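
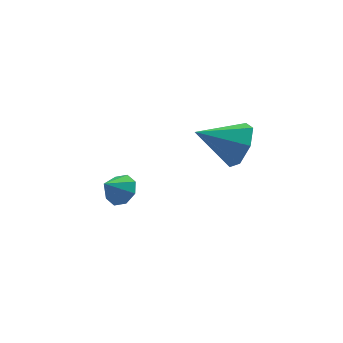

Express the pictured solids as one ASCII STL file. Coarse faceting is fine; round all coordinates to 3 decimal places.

solid 
facet normal 0.878 -0.188 -0.441
outer loop
vertex 2.628 -0.175 3.162
vertex 2.215 -0.882 2.641
vertex 2.305 0.059 2.42
endloop
endfacet
facet normal -0.141 0.925 0.353
outer loop
vertex 2.628 -0.175 3.162
vertex 2.305 0.059 2.42
vertex 0.705 -0.558 3.399
endloop
endfacet
facet normal 0.878 -0.187 -0.441
outer loop
vertex 2.305 0.059 2.42
vertex 2.215 -0.882 2.641
vertex 1.915 -0.416 1.845
endloop
endfacet
facet normal -0.505 0.802 -0.320
outer loop
vertex 2.305 0.059 2.42
vertex 1.915 -0.416 1.845
vertex 0.705 -0.558 3.399
endloop
endfacet
facet normal 0.878 -0.188 -0.441
outer loop
vertex 1.915 -0.416 1.845
vertex 2.215 -0.882 2.641
vertex 1.75 -1.241 1.869
endloop
endfacet
facet normal -0.787 0.140 -0.600
outer loop
vertex 1.915 -0.416 1.845
vertex 1.75 -1.241 1.869
vertex 0.705 -0.558 3.399
endloop
endfacet
facet normal 0.878 -0.187 -0.441
outer loop
vertex 1.75 -1.241 1.869
vertex 2.215 -0.882 2.641
vertex 1.936 -1.795 2.474
endloop
endfacet
facet normal -0.777 -0.565 -0.278
outer loop
vertex 1.75 -1.241 1.869
vertex 1.936 -1.795 2.474
vertex 0.705 -0.558 3.399
endloop
endfacet
facet normal 0.878 -0.188 -0.440
outer loop
vertex 1.936 -1.795 2.474
vertex 2.215 -0.882 2.641
vertex 2.331 -1.662 3.205
endloop
endfacet
facet normal -0.481 -0.779 0.402
outer loop
vertex 1.936 -1.795 2.474
vertex 2.331 -1.662 3.205
vertex 0.705 -0.558 3.399
endloop
endfacet
facet normal 0.878 -0.188 -0.441
outer loop
vertex 2.331 -1.662 3.205
vertex 2.215 -0.882 2.641
vertex 2.639 -0.941 3.511
endloop
endfacet
facet normal -0.122 -0.343 0.931
outer loop
vertex 2.331 -1.662 3.205
vertex 2.639 -0.941 3.511
vertex 0.705 -0.558 3.399
endloop
endfacet
facet normal 0.878 -0.188 -0.441
outer loop
vertex 2.639 -0.941 3.511
vertex 2.215 -0.882 2.641
vertex 2.628 -0.175 3.162
endloop
endfacet
facet normal 0.029 0.415 0.909
outer loop
vertex 2.639 -0.941 3.511
vertex 2.628 -0.175 3.162
vertex 0.705 -0.558 3.399
endloop
endfacet
facet normal 0.652 0.249 -0.716
outer loop
vertex -0.675 2.347 -1.431
vertex -1.204 2.448 -1.878
vertex -0.857 2.85 -1.422
endloop
endfacet
facet normal 0.226 0.064 0.972
outer loop
vertex -0.675 2.347 -1.431
vertex -0.857 2.85 -1.422
vertex -1.876 2.192 -1.142
endloop
endfacet
facet normal 0.652 0.249 -0.716
outer loop
vertex -0.857 2.85 -1.422
vertex -1.204 2.448 -1.878
vertex -1.243 3.119 -1.68
endloop
endfacet
facet normal -0.145 0.569 0.810
outer loop
vertex -0.857 2.85 -1.422
vertex -1.243 3.119 -1.68
vertex -1.876 2.192 -1.142
endloop
endfacet
facet normal 0.653 0.249 -0.715
outer loop
vertex -1.243 3.119 -1.68
vertex -1.204 2.448 -1.878
vertex -1.605 2.994 -2.054
endloop
endfacet
facet normal -0.636 0.663 0.394
outer loop
vertex -1.243 3.119 -1.68
vertex -1.605 2.994 -2.054
vertex -1.876 2.192 -1.142
endloop
endfacet
facet normal 0.653 0.249 -0.715
outer loop
vertex -1.605 2.994 -2.054
vertex -1.204 2.448 -1.878
vertex -1.733 2.55 -2.326
endloop
endfacet
facet normal -0.956 0.292 -0.027
outer loop
vertex -1.605 2.994 -2.054
vertex -1.733 2.55 -2.326
vertex -1.876 2.192 -1.142
endloop
endfacet
facet normal 0.653 0.250 -0.715
outer loop
vertex -1.733 2.55 -2.326
vertex -1.204 2.448 -1.878
vertex -1.55 2.046 -2.335
endloop
endfacet
facet normal -0.920 -0.330 -0.211
outer loop
vertex -1.733 2.55 -2.326
vertex -1.55 2.046 -2.335
vertex -1.876 2.192 -1.142
endloop
endfacet
facet normal 0.653 0.250 -0.715
outer loop
vertex -1.55 2.046 -2.335
vertex -1.204 2.448 -1.878
vertex -1.165 1.778 -2.077
endloop
endfacet
facet normal -0.549 -0.835 -0.048
outer loop
vertex -1.55 2.046 -2.335
vertex -1.165 1.778 -2.077
vertex -1.876 2.192 -1.142
endloop
endfacet
facet normal 0.653 0.250 -0.715
outer loop
vertex -1.165 1.778 -2.077
vertex -1.204 2.448 -1.878
vertex -0.802 1.903 -1.702
endloop
endfacet
facet normal -0.059 -0.929 0.366
outer loop
vertex -1.165 1.778 -2.077
vertex -0.802 1.903 -1.702
vertex -1.876 2.192 -1.142
endloop
endfacet
facet normal 0.652 0.250 -0.715
outer loop
vertex -0.802 1.903 -1.702
vertex -1.204 2.448 -1.878
vertex -0.675 2.347 -1.431
endloop
endfacet
facet normal 0.262 -0.556 0.789
outer loop
vertex -0.802 1.903 -1.702
vertex -0.675 2.347 -1.431
vertex -1.876 2.192 -1.142
endloop
endfacet

endsolid


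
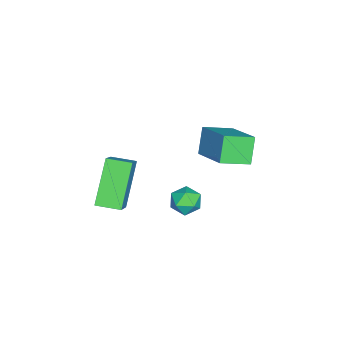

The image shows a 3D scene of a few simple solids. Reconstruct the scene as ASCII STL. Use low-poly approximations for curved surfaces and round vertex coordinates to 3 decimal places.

solid 
facet normal -0.666 0.019 0.746
outer loop
vertex -0.023 -1.906 -1.613
vertex -0.103 -0.884 -1.711
vertex -1.315 -2.116 -2.761
endloop
endfacet
facet normal 0.078 -0.993 0.094
outer loop
vertex 0.103 -2.156 -4.349
vertex -0.023 -1.906 -1.613
vertex -1.315 -2.116 -2.761
endloop
endfacet
facet normal -0.665 0.019 0.746
outer loop
vertex -1.315 -2.116 -2.761
vertex -0.103 -0.884 -1.711
vertex -1.395 -1.094 -2.858
endloop
endfacet
facet normal -0.742 -0.121 -0.659
outer loop
vertex -1.395 -1.094 -2.858
vertex 0.103 -2.156 -4.349
vertex -1.315 -2.116 -2.761
endloop
endfacet
facet normal 0.742 0.121 0.659
outer loop
vertex -0.023 -1.906 -1.613
vertex 1.315 -0.924 -3.299
vertex -0.103 -0.884 -1.711
endloop
endfacet
facet normal 0.078 -0.993 0.094
outer loop
vertex 1.395 -1.946 -3.202
vertex -0.023 -1.906 -1.613
vertex 0.103 -2.156 -4.349
endloop
endfacet
facet normal 0.742 0.121 0.659
outer loop
vertex 1.395 -1.946 -3.202
vertex 1.315 -0.924 -3.299
vertex -0.023 -1.906 -1.613
endloop
endfacet
facet normal -0.078 0.993 -0.094
outer loop
vertex -0.103 -0.884 -1.711
vertex 1.315 -0.924 -3.299
vertex -1.395 -1.094 -2.858
endloop
endfacet
facet normal -0.742 -0.121 -0.659
outer loop
vertex 0.023 -1.134 -4.447
vertex 0.103 -2.156 -4.349
vertex -1.395 -1.094 -2.858
endloop
endfacet
facet normal -0.078 0.993 -0.094
outer loop
vertex -1.395 -1.094 -2.858
vertex 1.315 -0.924 -3.299
vertex 0.023 -1.134 -4.447
endloop
endfacet
facet normal 0.666 -0.019 -0.746
outer loop
vertex 0.023 -1.134 -4.447
vertex 1.395 -1.946 -3.202
vertex 0.103 -2.156 -4.349
endloop
endfacet
facet normal 0.666 -0.019 -0.746
outer loop
vertex 1.315 -0.924 -3.299
vertex 1.395 -1.946 -3.202
vertex 0.023 -1.134 -4.447
endloop
endfacet
facet normal -0.400 0.290 0.870
outer loop
vertex -0.509 1.677 -3.412
vertex -0.782 1.045 -3.327
vertex -0.148 1.185 -3.082
endloop
endfacet
facet normal 0.206 0.645 0.736
outer loop
vertex -0.509 1.677 -3.412
vertex -0.148 1.185 -3.082
vertex 0.17 1.603 -3.537
endloop
endfacet
facet normal 0.128 0.985 0.114
outer loop
vertex -0.509 1.677 -3.412
vertex 0.17 1.603 -3.537
vertex -0.268 1.721 -4.062
endloop
endfacet
facet normal -0.524 0.841 -0.137
outer loop
vertex -0.509 1.677 -3.412
vertex -0.268 1.721 -4.062
vertex -0.856 1.376 -3.932
endloop
endfacet
facet normal -0.850 0.411 0.329
outer loop
vertex -0.509 1.677 -3.412
vertex -0.856 1.376 -3.932
vertex -0.782 1.045 -3.327
endloop
endfacet
facet normal 0.730 0.166 0.663
outer loop
vertex 0.17 1.603 -3.537
vertex -0.148 1.185 -3.082
vertex 0.316 0.924 -3.528
endloop
endfacet
facet normal -0.250 -0.407 0.879
outer loop
vertex -0.148 1.185 -3.082
vertex -0.782 1.045 -3.327
vertex -0.272 0.579 -3.398
endloop
endfacet
facet normal -0.978 -0.210 0.005
outer loop
vertex -0.782 1.045 -3.327
vertex -0.856 1.376 -3.932
vertex -0.71 0.697 -3.923
endloop
endfacet
facet normal -0.450 0.484 -0.751
outer loop
vertex -0.856 1.376 -3.932
vertex -0.268 1.721 -4.062
vertex -0.392 1.115 -4.378
endloop
endfacet
facet normal 0.607 0.716 -0.345
outer loop
vertex -0.268 1.721 -4.062
vertex 0.17 1.603 -3.537
vertex 0.242 1.255 -4.133
endloop
endfacet
facet normal 0.524 -0.841 0.137
outer loop
vertex -0.031 0.623 -4.048
vertex 0.316 0.924 -3.528
vertex -0.272 0.579 -3.398
endloop
endfacet
facet normal -0.128 -0.985 -0.114
outer loop
vertex -0.031 0.623 -4.048
vertex -0.272 0.579 -3.398
vertex -0.71 0.697 -3.923
endloop
endfacet
facet normal -0.206 -0.645 -0.736
outer loop
vertex -0.031 0.623 -4.048
vertex -0.71 0.697 -3.923
vertex -0.392 1.115 -4.378
endloop
endfacet
facet normal 0.400 -0.290 -0.870
outer loop
vertex -0.031 0.623 -4.048
vertex -0.392 1.115 -4.378
vertex 0.242 1.255 -4.133
endloop
endfacet
facet normal 0.850 -0.411 -0.329
outer loop
vertex -0.031 0.623 -4.048
vertex 0.242 1.255 -4.133
vertex 0.316 0.924 -3.528
endloop
endfacet
facet normal 0.450 -0.484 0.751
outer loop
vertex -0.272 0.579 -3.398
vertex 0.316 0.924 -3.528
vertex -0.148 1.185 -3.082
endloop
endfacet
facet normal -0.607 -0.716 0.345
outer loop
vertex -0.71 0.697 -3.923
vertex -0.272 0.579 -3.398
vertex -0.782 1.045 -3.327
endloop
endfacet
facet normal -0.730 -0.166 -0.663
outer loop
vertex -0.392 1.115 -4.378
vertex -0.71 0.697 -3.923
vertex -0.856 1.376 -3.932
endloop
endfacet
facet normal 0.250 0.407 -0.879
outer loop
vertex 0.242 1.255 -4.133
vertex -0.392 1.115 -4.378
vertex -0.268 1.721 -4.062
endloop
endfacet
facet normal 0.978 0.210 -0.005
outer loop
vertex 0.316 0.924 -3.528
vertex 0.242 1.255 -4.133
vertex 0.17 1.603 -3.537
endloop
endfacet
facet normal -0.496 0.808 -0.319
outer loop
vertex -0.917 2.781 0.541
vertex 0.331 3.889 1.407
vertex -0.251 2.801 -0.445
endloop
endfacet
facet normal -0.664 -0.589 -0.460
outer loop
vertex 0.369 1.791 -0.047
vertex -0.917 2.781 0.541
vertex -0.251 2.801 -0.445
endloop
endfacet
facet normal -0.496 0.808 -0.319
outer loop
vertex -0.251 2.801 -0.445
vertex 0.331 3.889 1.407
vertex 0.997 3.909 0.421
endloop
endfacet
facet normal 0.560 0.017 -0.829
outer loop
vertex 0.997 3.909 0.421
vertex 0.369 1.791 -0.047
vertex -0.251 2.801 -0.445
endloop
endfacet
facet normal -0.560 -0.017 0.829
outer loop
vertex -0.917 2.781 0.541
vertex 0.951 2.879 1.805
vertex 0.331 3.889 1.407
endloop
endfacet
facet normal -0.664 -0.589 -0.460
outer loop
vertex -0.297 1.771 0.939
vertex -0.917 2.781 0.541
vertex 0.369 1.791 -0.047
endloop
endfacet
facet normal -0.560 -0.017 0.829
outer loop
vertex -0.297 1.771 0.939
vertex 0.951 2.879 1.805
vertex -0.917 2.781 0.541
endloop
endfacet
facet normal 0.664 0.589 0.460
outer loop
vertex 0.331 3.889 1.407
vertex 0.951 2.879 1.805
vertex 0.997 3.909 0.421
endloop
endfacet
facet normal 0.560 0.017 -0.829
outer loop
vertex 1.617 2.899 0.819
vertex 0.369 1.791 -0.047
vertex 0.997 3.909 0.421
endloop
endfacet
facet normal 0.664 0.589 0.460
outer loop
vertex 0.997 3.909 0.421
vertex 0.951 2.879 1.805
vertex 1.617 2.899 0.819
endloop
endfacet
facet normal 0.496 -0.808 0.319
outer loop
vertex 1.617 2.899 0.819
vertex -0.297 1.771 0.939
vertex 0.369 1.791 -0.047
endloop
endfacet
facet normal 0.496 -0.808 0.319
outer loop
vertex 0.951 2.879 1.805
vertex -0.297 1.771 0.939
vertex 1.617 2.899 0.819
endloop
endfacet

endsolid


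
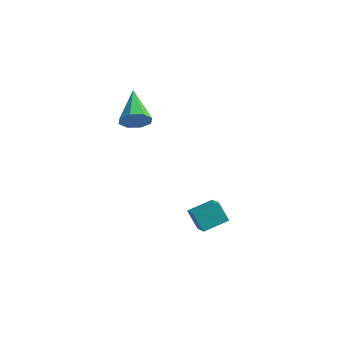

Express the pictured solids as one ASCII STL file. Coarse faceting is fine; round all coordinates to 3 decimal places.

solid 
facet normal -0.595 0.344 0.726
outer loop
vertex 2.185 -4.155 -1.212
vertex 3.119 -3.273 -0.865
vertex 1.461 -2.924 -2.388
endloop
endfacet
facet normal -0.703 -0.662 -0.260
outer loop
vertex 2.121 -3.307 -3.195
vertex 2.185 -4.155 -1.212
vertex 1.461 -2.924 -2.388
endloop
endfacet
facet normal -0.595 0.345 0.726
outer loop
vertex 1.461 -2.924 -2.388
vertex 3.119 -3.273 -0.865
vertex 2.395 -2.043 -2.042
endloop
endfacet
facet normal -0.392 0.665 -0.636
outer loop
vertex 2.395 -2.043 -2.042
vertex 2.121 -3.307 -3.195
vertex 1.461 -2.924 -2.388
endloop
endfacet
facet normal 0.392 -0.665 0.636
outer loop
vertex 2.185 -4.155 -1.212
vertex 3.779 -3.656 -1.672
vertex 3.119 -3.273 -0.865
endloop
endfacet
facet normal -0.702 -0.663 -0.261
outer loop
vertex 2.845 -4.537 -2.018
vertex 2.185 -4.155 -1.212
vertex 2.121 -3.307 -3.195
endloop
endfacet
facet normal 0.392 -0.665 0.636
outer loop
vertex 2.845 -4.537 -2.018
vertex 3.779 -3.656 -1.672
vertex 2.185 -4.155 -1.212
endloop
endfacet
facet normal 0.702 0.662 0.260
outer loop
vertex 3.119 -3.273 -0.865
vertex 3.779 -3.656 -1.672
vertex 2.395 -2.043 -2.042
endloop
endfacet
facet normal -0.392 0.665 -0.636
outer loop
vertex 3.055 -2.425 -2.848
vertex 2.121 -3.307 -3.195
vertex 2.395 -2.043 -2.042
endloop
endfacet
facet normal 0.702 0.662 0.261
outer loop
vertex 2.395 -2.043 -2.042
vertex 3.779 -3.656 -1.672
vertex 3.055 -2.425 -2.848
endloop
endfacet
facet normal 0.595 -0.345 -0.726
outer loop
vertex 3.055 -2.425 -2.848
vertex 2.845 -4.537 -2.018
vertex 2.121 -3.307 -3.195
endloop
endfacet
facet normal 0.594 -0.345 -0.727
outer loop
vertex 3.779 -3.656 -1.672
vertex 2.845 -4.537 -2.018
vertex 3.055 -2.425 -2.848
endloop
endfacet
facet normal 0.383 -0.858 -0.342
outer loop
vertex -2.461 1.641 -0.101
vertex -2.926 1.725 -0.832
vertex -2.134 1.976 -0.574
endloop
endfacet
facet normal 0.595 0.402 0.696
outer loop
vertex -2.461 1.641 -0.101
vertex -2.134 1.976 -0.574
vertex -3.734 3.535 -0.108
endloop
endfacet
facet normal 0.384 -0.857 -0.343
outer loop
vertex -2.134 1.976 -0.574
vertex -2.926 1.725 -0.832
vertex -2.27 2.165 -1.198
endloop
endfacet
facet normal 0.706 0.706 0.060
outer loop
vertex -2.134 1.976 -0.574
vertex -2.27 2.165 -1.198
vertex -3.734 3.535 -0.108
endloop
endfacet
facet normal 0.383 -0.857 -0.344
outer loop
vertex -2.27 2.165 -1.198
vertex -2.926 1.725 -0.832
vertex -2.791 2.096 -1.607
endloop
endfacet
facet normal 0.323 0.776 -0.542
outer loop
vertex -2.27 2.165 -1.198
vertex -2.791 2.096 -1.607
vertex -3.734 3.535 -0.108
endloop
endfacet
facet normal 0.383 -0.857 -0.344
outer loop
vertex -2.791 2.096 -1.607
vertex -2.926 1.725 -0.832
vertex -3.39 1.81 -1.562
endloop
endfacet
facet normal -0.329 0.570 -0.753
outer loop
vertex -2.791 2.096 -1.607
vertex -3.39 1.81 -1.562
vertex -3.734 3.535 -0.108
endloop
endfacet
facet normal 0.384 -0.857 -0.344
outer loop
vertex -3.39 1.81 -1.562
vertex -2.926 1.725 -0.832
vertex -3.718 1.474 -1.09
endloop
endfacet
facet normal -0.867 0.209 -0.453
outer loop
vertex -3.39 1.81 -1.562
vertex -3.718 1.474 -1.09
vertex -3.734 3.535 -0.108
endloop
endfacet
facet normal 0.383 -0.858 -0.343
outer loop
vertex -3.718 1.474 -1.09
vertex -2.926 1.725 -0.832
vertex -3.581 1.286 -0.466
endloop
endfacet
facet normal -0.978 -0.096 0.186
outer loop
vertex -3.718 1.474 -1.09
vertex -3.581 1.286 -0.466
vertex -3.734 3.535 -0.108
endloop
endfacet
facet normal 0.384 -0.858 -0.342
outer loop
vertex -3.581 1.286 -0.466
vertex -2.926 1.725 -0.832
vertex -3.061 1.355 -0.056
endloop
endfacet
facet normal -0.597 -0.166 0.785
outer loop
vertex -3.581 1.286 -0.466
vertex -3.061 1.355 -0.056
vertex -3.734 3.535 -0.108
endloop
endfacet
facet normal 0.383 -0.858 -0.342
outer loop
vertex -3.061 1.355 -0.056
vertex -2.926 1.725 -0.832
vertex -2.461 1.641 -0.101
endloop
endfacet
facet normal 0.055 0.041 0.998
outer loop
vertex -3.061 1.355 -0.056
vertex -2.461 1.641 -0.101
vertex -3.734 3.535 -0.108
endloop
endfacet

endsolid


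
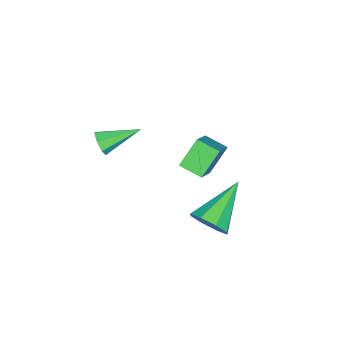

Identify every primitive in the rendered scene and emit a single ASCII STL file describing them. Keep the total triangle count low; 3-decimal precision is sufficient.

solid 
facet normal 0.858 -0.116 -0.500
outer loop
vertex 2.989 1.277 0.547
vertex 2.59 1.408 -0.169
vertex 2.977 1.891 0.384
endloop
endfacet
facet normal 0.189 0.255 0.948
outer loop
vertex 2.989 1.277 0.547
vertex 2.977 1.891 0.384
vertex 0.77 1.652 0.889
endloop
endfacet
facet normal 0.858 -0.116 -0.500
outer loop
vertex 2.977 1.891 0.384
vertex 2.59 1.408 -0.169
vertex 2.738 2.222 -0.103
endloop
endfacet
facet normal 0.035 0.835 0.550
outer loop
vertex 2.977 1.891 0.384
vertex 2.738 2.222 -0.103
vertex 0.77 1.652 0.889
endloop
endfacet
facet normal 0.859 -0.116 -0.499
outer loop
vertex 2.738 2.222 -0.103
vertex 2.59 1.408 -0.169
vertex 2.413 2.076 -0.629
endloop
endfacet
facet normal -0.310 0.948 -0.071
outer loop
vertex 2.738 2.222 -0.103
vertex 2.413 2.076 -0.629
vertex 0.77 1.652 0.889
endloop
endfacet
facet normal 0.859 -0.116 -0.499
outer loop
vertex 2.413 2.076 -0.629
vertex 2.59 1.408 -0.169
vertex 2.192 1.538 -0.885
endloop
endfacet
facet normal -0.646 0.528 -0.552
outer loop
vertex 2.413 2.076 -0.629
vertex 2.192 1.538 -0.885
vertex 0.77 1.652 0.889
endloop
endfacet
facet normal 0.859 -0.116 -0.499
outer loop
vertex 2.192 1.538 -0.885
vertex 2.59 1.408 -0.169
vertex 2.204 0.924 -0.722
endloop
endfacet
facet normal -0.774 -0.177 -0.609
outer loop
vertex 2.192 1.538 -0.885
vertex 2.204 0.924 -0.722
vertex 0.77 1.652 0.889
endloop
endfacet
facet normal 0.859 -0.115 -0.499
outer loop
vertex 2.204 0.924 -0.722
vertex 2.59 1.408 -0.169
vertex 2.443 0.594 -0.235
endloop
endfacet
facet normal -0.619 -0.757 -0.209
outer loop
vertex 2.204 0.924 -0.722
vertex 2.443 0.594 -0.235
vertex 0.77 1.652 0.889
endloop
endfacet
facet normal 0.859 -0.115 -0.499
outer loop
vertex 2.443 0.594 -0.235
vertex 2.59 1.408 -0.169
vertex 2.768 0.74 0.291
endloop
endfacet
facet normal -0.274 -0.870 0.411
outer loop
vertex 2.443 0.594 -0.235
vertex 2.768 0.74 0.291
vertex 0.77 1.652 0.889
endloop
endfacet
facet normal 0.859 -0.115 -0.500
outer loop
vertex 2.768 0.74 0.291
vertex 2.59 1.408 -0.169
vertex 2.989 1.277 0.547
endloop
endfacet
facet normal 0.061 -0.450 0.891
outer loop
vertex 2.768 0.74 0.291
vertex 2.989 1.277 0.547
vertex 0.77 1.652 0.889
endloop
endfacet
facet normal -0.771 -0.181 -0.610
outer loop
vertex -1.225 -0.79 0.749
vertex -1.228 0.16 0.471
vertex -0.372 -1.077 -0.244
endloop
endfacet
facet normal 0.004 -0.960 0.280
outer loop
vertex 0.808 -0.8 0.689
vertex -1.225 -0.79 0.749
vertex -0.372 -1.077 -0.244
endloop
endfacet
facet normal -0.772 -0.182 -0.610
outer loop
vertex -0.372 -1.077 -0.244
vertex -1.228 0.16 0.471
vertex -0.376 -0.127 -0.522
endloop
endfacet
facet normal 0.636 -0.214 -0.741
outer loop
vertex -0.376 -0.127 -0.522
vertex 0.808 -0.8 0.689
vertex -0.372 -1.077 -0.244
endloop
endfacet
facet normal -0.636 0.215 0.741
outer loop
vertex -1.225 -0.79 0.749
vertex -0.048 0.437 1.404
vertex -1.228 0.16 0.471
endloop
endfacet
facet normal 0.004 -0.960 0.280
outer loop
vertex -0.044 -0.513 1.682
vertex -1.225 -0.79 0.749
vertex 0.808 -0.8 0.689
endloop
endfacet
facet normal -0.636 0.214 0.741
outer loop
vertex -0.044 -0.513 1.682
vertex -0.048 0.437 1.404
vertex -1.225 -0.79 0.749
endloop
endfacet
facet normal -0.004 0.960 -0.280
outer loop
vertex -1.228 0.16 0.471
vertex -0.048 0.437 1.404
vertex -0.376 -0.127 -0.522
endloop
endfacet
facet normal 0.636 -0.215 -0.741
outer loop
vertex 0.805 0.15 0.411
vertex 0.808 -0.8 0.689
vertex -0.376 -0.127 -0.522
endloop
endfacet
facet normal -0.004 0.960 -0.280
outer loop
vertex -0.376 -0.127 -0.522
vertex -0.048 0.437 1.404
vertex 0.805 0.15 0.411
endloop
endfacet
facet normal 0.772 0.181 0.610
outer loop
vertex 0.805 0.15 0.411
vertex -0.044 -0.513 1.682
vertex 0.808 -0.8 0.689
endloop
endfacet
facet normal 0.771 0.182 0.610
outer loop
vertex -0.048 0.437 1.404
vertex -0.044 -0.513 1.682
vertex 0.805 0.15 0.411
endloop
endfacet
facet normal 0.596 -0.722 -0.351
outer loop
vertex 2.093 -3.553 1.977
vertex 1.758 -3.613 1.532
vertex 2.202 -3.276 1.592
endloop
endfacet
facet normal 0.563 0.587 0.582
outer loop
vertex 2.093 -3.553 1.977
vertex 2.202 -3.276 1.592
vertex 0.782 -2.427 2.108
endloop
endfacet
facet normal 0.596 -0.723 -0.350
outer loop
vertex 2.202 -3.276 1.592
vertex 1.758 -3.613 1.532
vertex 1.977 -3.253 1.162
endloop
endfacet
facet normal 0.452 0.872 -0.190
outer loop
vertex 2.202 -3.276 1.592
vertex 1.977 -3.253 1.162
vertex 0.782 -2.427 2.108
endloop
endfacet
facet normal 0.594 -0.723 -0.352
outer loop
vertex 1.977 -3.253 1.162
vertex 1.758 -3.613 1.532
vertex 1.587 -3.5 1.011
endloop
endfacet
facet normal -0.131 0.659 -0.741
outer loop
vertex 1.977 -3.253 1.162
vertex 1.587 -3.5 1.011
vertex 0.782 -2.427 2.108
endloop
endfacet
facet normal 0.595 -0.722 -0.352
outer loop
vertex 1.587 -3.5 1.011
vertex 1.758 -3.613 1.532
vertex 1.326 -3.832 1.251
endloop
endfacet
facet normal -0.746 0.112 -0.657
outer loop
vertex 1.587 -3.5 1.011
vertex 1.326 -3.832 1.251
vertex 0.782 -2.427 2.108
endloop
endfacet
facet normal 0.595 -0.722 -0.352
outer loop
vertex 1.326 -3.832 1.251
vertex 1.758 -3.613 1.532
vertex 1.391 -3.999 1.703
endloop
endfacet
facet normal -0.932 -0.361 0.001
outer loop
vertex 1.326 -3.832 1.251
vertex 1.391 -3.999 1.703
vertex 0.782 -2.427 2.108
endloop
endfacet
facet normal 0.596 -0.722 -0.350
outer loop
vertex 1.391 -3.999 1.703
vertex 1.758 -3.613 1.532
vertex 1.732 -3.874 2.026
endloop
endfacet
facet normal -0.548 -0.401 0.734
outer loop
vertex 1.391 -3.999 1.703
vertex 1.732 -3.874 2.026
vertex 0.782 -2.427 2.108
endloop
endfacet
facet normal 0.595 -0.723 -0.351
outer loop
vertex 1.732 -3.874 2.026
vertex 1.758 -3.613 1.532
vertex 2.093 -3.553 1.977
endloop
endfacet
facet normal 0.117 0.020 0.993
outer loop
vertex 1.732 -3.874 2.026
vertex 2.093 -3.553 1.977
vertex 0.782 -2.427 2.108
endloop
endfacet

endsolid


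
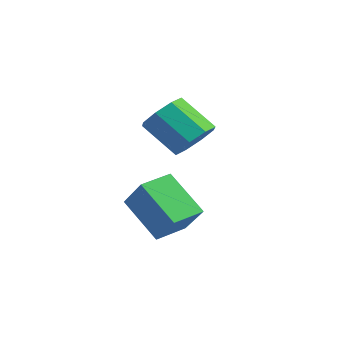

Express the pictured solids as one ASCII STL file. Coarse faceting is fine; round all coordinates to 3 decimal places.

solid 
facet normal 0.649 0.359 -0.670
outer loop
vertex 1.303 0.485 0.958
vertex 0.651 1.202 0.71
vertex 1.389 1.118 1.38
endloop
endfacet
facet normal 0.752 -0.433 0.497
outer loop
vertex 1.303 0.485 0.958
vertex 1.389 1.118 1.38
vertex 0.101 -0.179 2.197
endloop
endfacet
facet normal 0.752 -0.434 0.496
outer loop
vertex 0.101 -0.179 2.197
vertex 1.389 1.118 1.38
vertex 0.187 0.453 2.62
endloop
endfacet
facet normal -0.650 -0.360 0.670
outer loop
vertex 0.101 -0.179 2.197
vertex 0.187 0.453 2.62
vertex -0.551 0.538 1.95
endloop
endfacet
facet normal 0.649 0.360 -0.670
outer loop
vertex 1.389 1.118 1.38
vertex 0.651 1.202 0.71
vertex 1.042 1.8 1.41
endloop
endfacet
facet normal 0.611 0.278 0.741
outer loop
vertex 1.389 1.118 1.38
vertex 1.042 1.8 1.41
vertex 0.187 0.453 2.62
endloop
endfacet
facet normal 0.611 0.278 0.741
outer loop
vertex 0.187 0.453 2.62
vertex 1.042 1.8 1.41
vertex -0.159 1.135 2.65
endloop
endfacet
facet normal -0.650 -0.359 0.670
outer loop
vertex 0.187 0.453 2.62
vertex -0.159 1.135 2.65
vertex -0.551 0.538 1.95
endloop
endfacet
facet normal 0.650 0.359 -0.670
outer loop
vertex 1.042 1.8 1.41
vertex 0.651 1.202 0.71
vertex 0.467 2.132 1.03
endloop
endfacet
facet normal 0.112 0.826 0.552
outer loop
vertex 1.042 1.8 1.41
vertex 0.467 2.132 1.03
vertex -0.159 1.135 2.65
endloop
endfacet
facet normal 0.112 0.826 0.552
outer loop
vertex -0.159 1.135 2.65
vertex 0.467 2.132 1.03
vertex -0.735 1.467 2.27
endloop
endfacet
facet normal -0.649 -0.359 0.670
outer loop
vertex -0.159 1.135 2.65
vertex -0.735 1.467 2.27
vertex -0.551 0.538 1.95
endloop
endfacet
facet normal 0.649 0.359 -0.671
outer loop
vertex 0.467 2.132 1.03
vertex 0.651 1.202 0.71
vertex -0.001 1.919 0.463
endloop
endfacet
facet normal -0.453 0.891 0.039
outer loop
vertex 0.467 2.132 1.03
vertex -0.001 1.919 0.463
vertex -0.735 1.467 2.27
endloop
endfacet
facet normal -0.452 0.891 0.039
outer loop
vertex -0.735 1.467 2.27
vertex -0.001 1.919 0.463
vertex -1.203 1.255 1.702
endloop
endfacet
facet normal -0.650 -0.359 0.670
outer loop
vertex -0.735 1.467 2.27
vertex -1.203 1.255 1.702
vertex -0.551 0.538 1.95
endloop
endfacet
facet normal 0.650 0.360 -0.670
outer loop
vertex -0.001 1.919 0.463
vertex 0.651 1.202 0.71
vertex -0.087 1.287 0.04
endloop
endfacet
facet normal -0.752 0.434 -0.496
outer loop
vertex -0.001 1.919 0.463
vertex -0.087 1.287 0.04
vertex -1.203 1.255 1.702
endloop
endfacet
facet normal -0.752 0.433 -0.497
outer loop
vertex -1.203 1.255 1.702
vertex -0.087 1.287 0.04
vertex -1.289 0.622 1.28
endloop
endfacet
facet normal -0.649 -0.359 0.670
outer loop
vertex -1.203 1.255 1.702
vertex -1.289 0.622 1.28
vertex -0.551 0.538 1.95
endloop
endfacet
facet normal 0.650 0.359 -0.670
outer loop
vertex -0.087 1.287 0.04
vertex 0.651 1.202 0.71
vertex 0.259 0.605 0.01
endloop
endfacet
facet normal -0.611 -0.277 -0.741
outer loop
vertex -0.087 1.287 0.04
vertex 0.259 0.605 0.01
vertex -1.289 0.622 1.28
endloop
endfacet
facet normal -0.611 -0.278 -0.741
outer loop
vertex -1.289 0.622 1.28
vertex 0.259 0.605 0.01
vertex -0.942 -0.06 1.25
endloop
endfacet
facet normal -0.649 -0.360 0.670
outer loop
vertex -1.289 0.622 1.28
vertex -0.942 -0.06 1.25
vertex -0.551 0.538 1.95
endloop
endfacet
facet normal 0.649 0.359 -0.670
outer loop
vertex 0.259 0.605 0.01
vertex 0.651 1.202 0.71
vertex 0.835 0.273 0.39
endloop
endfacet
facet normal -0.112 -0.826 -0.552
outer loop
vertex 0.259 0.605 0.01
vertex 0.835 0.273 0.39
vertex -0.942 -0.06 1.25
endloop
endfacet
facet normal -0.112 -0.826 -0.552
outer loop
vertex -0.942 -0.06 1.25
vertex 0.835 0.273 0.39
vertex -0.367 -0.392 1.63
endloop
endfacet
facet normal -0.650 -0.359 0.670
outer loop
vertex -0.942 -0.06 1.25
vertex -0.367 -0.392 1.63
vertex -0.551 0.538 1.95
endloop
endfacet
facet normal 0.650 0.359 -0.670
outer loop
vertex 0.835 0.273 0.39
vertex 0.651 1.202 0.71
vertex 1.303 0.485 0.958
endloop
endfacet
facet normal 0.452 -0.891 -0.040
outer loop
vertex 0.835 0.273 0.39
vertex 1.303 0.485 0.958
vertex -0.367 -0.392 1.63
endloop
endfacet
facet normal 0.452 -0.891 -0.039
outer loop
vertex -0.367 -0.392 1.63
vertex 1.303 0.485 0.958
vertex 0.101 -0.179 2.197
endloop
endfacet
facet normal -0.649 -0.359 0.671
outer loop
vertex -0.367 -0.392 1.63
vertex 0.101 -0.179 2.197
vertex -0.551 0.538 1.95
endloop
endfacet
facet normal -0.706 -0.183 0.684
outer loop
vertex 1.35 -1.608 -0.675
vertex 1.203 -0.261 -0.467
vertex 0.132 -1.548 -1.917
endloop
endfacet
facet normal 0.107 -0.983 -0.152
outer loop
vertex 1.637 -1.159 -3.373
vertex 1.35 -1.608 -0.675
vertex 0.132 -1.548 -1.917
endloop
endfacet
facet normal -0.706 -0.183 0.684
outer loop
vertex 0.132 -1.548 -1.917
vertex 1.203 -0.261 -0.467
vertex -0.014 -0.202 -1.708
endloop
endfacet
facet normal -0.700 0.035 -0.714
outer loop
vertex -0.014 -0.202 -1.708
vertex 1.637 -1.159 -3.373
vertex 0.132 -1.548 -1.917
endloop
endfacet
facet normal 0.699 -0.034 0.714
outer loop
vertex 1.35 -1.608 -0.675
vertex 2.708 0.128 -1.923
vertex 1.203 -0.261 -0.467
endloop
endfacet
facet normal 0.107 -0.983 -0.152
outer loop
vertex 2.854 -1.218 -2.132
vertex 1.35 -1.608 -0.675
vertex 1.637 -1.159 -3.373
endloop
endfacet
facet normal 0.700 -0.035 0.713
outer loop
vertex 2.854 -1.218 -2.132
vertex 2.708 0.128 -1.923
vertex 1.35 -1.608 -0.675
endloop
endfacet
facet normal -0.107 0.983 0.152
outer loop
vertex 1.203 -0.261 -0.467
vertex 2.708 0.128 -1.923
vertex -0.014 -0.202 -1.708
endloop
endfacet
facet normal -0.700 0.034 -0.713
outer loop
vertex 1.49 0.188 -3.165
vertex 1.637 -1.159 -3.373
vertex -0.014 -0.202 -1.708
endloop
endfacet
facet normal -0.107 0.982 0.152
outer loop
vertex -0.014 -0.202 -1.708
vertex 2.708 0.128 -1.923
vertex 1.49 0.188 -3.165
endloop
endfacet
facet normal 0.706 0.183 -0.684
outer loop
vertex 1.49 0.188 -3.165
vertex 2.854 -1.218 -2.132
vertex 1.637 -1.159 -3.373
endloop
endfacet
facet normal 0.706 0.183 -0.684
outer loop
vertex 2.708 0.128 -1.923
vertex 2.854 -1.218 -2.132
vertex 1.49 0.188 -3.165
endloop
endfacet

endsolid


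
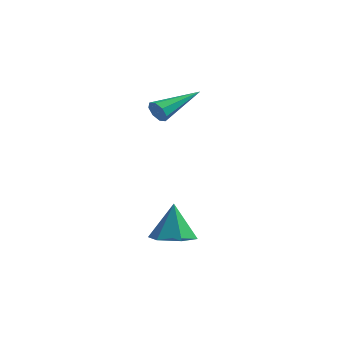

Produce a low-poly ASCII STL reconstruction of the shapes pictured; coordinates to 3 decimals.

solid 
facet normal 0.110 -0.205 -0.973
outer loop
vertex 1.786 -2.98 -4.11
vertex 0.977 -3.352 -4.123
vertex 1.071 -2.484 -4.295
endloop
endfacet
facet normal 0.478 0.813 0.332
outer loop
vertex 1.786 -2.98 -4.11
vertex 1.071 -2.484 -4.295
vertex 0.803 -3.028 -2.577
endloop
endfacet
facet normal 0.109 -0.205 -0.973
outer loop
vertex 1.071 -2.484 -4.295
vertex 0.977 -3.352 -4.123
vertex 0.262 -2.855 -4.308
endloop
endfacet
facet normal -0.410 0.886 0.217
outer loop
vertex 1.071 -2.484 -4.295
vertex 0.262 -2.855 -4.308
vertex 0.803 -3.028 -2.577
endloop
endfacet
facet normal 0.110 -0.203 -0.973
outer loop
vertex 0.262 -2.855 -4.308
vertex 0.977 -3.352 -4.123
vertex 0.169 -3.724 -4.137
endloop
endfacet
facet normal -0.937 0.161 0.309
outer loop
vertex 0.262 -2.855 -4.308
vertex 0.169 -3.724 -4.137
vertex 0.803 -3.028 -2.577
endloop
endfacet
facet normal 0.111 -0.203 -0.973
outer loop
vertex 0.169 -3.724 -4.137
vertex 0.977 -3.352 -4.123
vertex 0.884 -4.22 -3.952
endloop
endfacet
facet normal -0.574 -0.635 0.517
outer loop
vertex 0.169 -3.724 -4.137
vertex 0.884 -4.22 -3.952
vertex 0.803 -3.028 -2.577
endloop
endfacet
facet normal 0.109 -0.203 -0.973
outer loop
vertex 0.884 -4.22 -3.952
vertex 0.977 -3.352 -4.123
vertex 1.692 -3.849 -3.939
endloop
endfacet
facet normal 0.315 -0.708 0.632
outer loop
vertex 0.884 -4.22 -3.952
vertex 1.692 -3.849 -3.939
vertex 0.803 -3.028 -2.577
endloop
endfacet
facet normal 0.109 -0.203 -0.973
outer loop
vertex 1.692 -3.849 -3.939
vertex 0.977 -3.352 -4.123
vertex 1.786 -2.98 -4.11
endloop
endfacet
facet normal 0.841 0.015 0.540
outer loop
vertex 1.692 -3.849 -3.939
vertex 1.786 -2.98 -4.11
vertex 0.803 -3.028 -2.577
endloop
endfacet
facet normal -0.316 -0.892 -0.324
outer loop
vertex -0.784 -1.227 0.685
vertex -1.116 -1.259 1.097
vertex -1.148 -1.068 0.603
endloop
endfacet
facet normal 0.372 0.426 -0.825
outer loop
vertex -0.784 -1.227 0.685
vertex -1.148 -1.068 0.603
vertex -0.464 0.579 1.763
endloop
endfacet
facet normal -0.317 -0.891 -0.324
outer loop
vertex -1.148 -1.068 0.603
vertex -1.116 -1.259 1.097
vertex -1.493 -1.021 0.811
endloop
endfacet
facet normal -0.335 0.632 -0.699
outer loop
vertex -1.148 -1.068 0.603
vertex -1.493 -1.021 0.811
vertex -0.464 0.579 1.763
endloop
endfacet
facet normal -0.317 -0.891 -0.324
outer loop
vertex -1.493 -1.021 0.811
vertex -1.116 -1.259 1.097
vertex -1.617 -1.113 1.186
endloop
endfacet
facet normal -0.801 0.587 -0.121
outer loop
vertex -1.493 -1.021 0.811
vertex -1.617 -1.113 1.186
vertex -0.464 0.579 1.763
endloop
endfacet
facet normal -0.317 -0.892 -0.323
outer loop
vertex -1.617 -1.113 1.186
vertex -1.116 -1.259 1.097
vertex -1.448 -1.29 1.509
endloop
endfacet
facet normal -0.756 0.320 0.571
outer loop
vertex -1.617 -1.113 1.186
vertex -1.448 -1.29 1.509
vertex -0.464 0.579 1.763
endloop
endfacet
facet normal -0.318 -0.892 -0.323
outer loop
vertex -1.448 -1.29 1.509
vertex -1.116 -1.259 1.097
vertex -1.084 -1.449 1.59
endloop
endfacet
facet normal -0.223 -0.015 0.975
outer loop
vertex -1.448 -1.29 1.509
vertex -1.084 -1.449 1.59
vertex -0.464 0.579 1.763
endloop
endfacet
facet normal -0.315 -0.892 -0.323
outer loop
vertex -1.084 -1.449 1.59
vertex -1.116 -1.259 1.097
vertex -0.738 -1.496 1.383
endloop
endfacet
facet normal 0.479 -0.219 0.850
outer loop
vertex -1.084 -1.449 1.59
vertex -0.738 -1.496 1.383
vertex -0.464 0.579 1.763
endloop
endfacet
facet normal -0.315 -0.892 -0.323
outer loop
vertex -0.738 -1.496 1.383
vertex -1.116 -1.259 1.097
vertex -0.614 -1.404 1.008
endloop
endfacet
facet normal 0.947 -0.175 0.270
outer loop
vertex -0.738 -1.496 1.383
vertex -0.614 -1.404 1.008
vertex -0.464 0.579 1.763
endloop
endfacet
facet normal -0.315 -0.892 -0.323
outer loop
vertex -0.614 -1.404 1.008
vertex -1.116 -1.259 1.097
vertex -0.784 -1.227 0.685
endloop
endfacet
facet normal 0.901 0.093 -0.423
outer loop
vertex -0.614 -1.404 1.008
vertex -0.784 -1.227 0.685
vertex -0.464 0.579 1.763
endloop
endfacet

endsolid


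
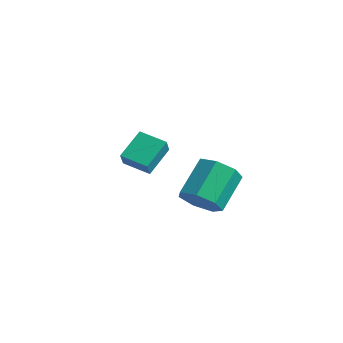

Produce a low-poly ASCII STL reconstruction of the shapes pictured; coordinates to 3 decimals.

solid 
facet normal 0.190 -0.789 -0.585
outer loop
vertex 4.494 0.665 -0.551
vertex 3.621 0.208 -0.218
vertex 3.75 0.843 -1.032
endloop
endfacet
facet normal 0.535 0.583 -0.612
outer loop
vertex 4.494 0.665 -0.551
vertex 3.75 0.843 -1.032
vertex 4.112 2.25 0.625
endloop
endfacet
facet normal 0.534 0.584 -0.612
outer loop
vertex 4.112 2.25 0.625
vertex 3.75 0.843 -1.032
vertex 3.368 2.427 0.145
endloop
endfacet
facet normal -0.190 0.788 0.585
outer loop
vertex 4.112 2.25 0.625
vertex 3.368 2.427 0.145
vertex 3.239 1.792 0.958
endloop
endfacet
facet normal 0.190 -0.788 -0.585
outer loop
vertex 3.75 0.843 -1.032
vertex 3.621 0.208 -0.218
vertex 2.91 0.542 -0.899
endloop
endfacet
facet normal -0.312 0.517 -0.797
outer loop
vertex 3.75 0.843 -1.032
vertex 2.91 0.542 -0.899
vertex 3.368 2.427 0.145
endloop
endfacet
facet normal -0.310 0.517 -0.798
outer loop
vertex 3.368 2.427 0.145
vertex 2.91 0.542 -0.899
vertex 2.528 2.127 0.277
endloop
endfacet
facet normal -0.189 0.788 0.586
outer loop
vertex 3.368 2.427 0.145
vertex 2.528 2.127 0.277
vertex 3.239 1.792 0.958
endloop
endfacet
facet normal 0.190 -0.788 -0.585
outer loop
vertex 2.91 0.542 -0.899
vertex 3.621 0.208 -0.218
vertex 2.605 -0.01 -0.254
endloop
endfacet
facet normal -0.922 0.062 -0.383
outer loop
vertex 2.91 0.542 -0.899
vertex 2.605 -0.01 -0.254
vertex 2.528 2.127 0.277
endloop
endfacet
facet normal -0.922 0.062 -0.383
outer loop
vertex 2.528 2.127 0.277
vertex 2.605 -0.01 -0.254
vertex 2.223 1.574 0.922
endloop
endfacet
facet normal -0.190 0.788 0.586
outer loop
vertex 2.528 2.127 0.277
vertex 2.223 1.574 0.922
vertex 3.239 1.792 0.958
endloop
endfacet
facet normal 0.190 -0.788 -0.586
outer loop
vertex 2.605 -0.01 -0.254
vertex 3.621 0.208 -0.218
vertex 3.065 -0.399 0.418
endloop
endfacet
facet normal -0.839 -0.440 0.320
outer loop
vertex 2.605 -0.01 -0.254
vertex 3.065 -0.399 0.418
vertex 2.223 1.574 0.922
endloop
endfacet
facet normal -0.839 -0.440 0.320
outer loop
vertex 2.223 1.574 0.922
vertex 3.065 -0.399 0.418
vertex 2.683 1.186 1.594
endloop
endfacet
facet normal -0.190 0.788 0.585
outer loop
vertex 2.223 1.574 0.922
vertex 2.683 1.186 1.594
vertex 3.239 1.792 0.958
endloop
endfacet
facet normal 0.190 -0.788 -0.586
outer loop
vertex 3.065 -0.399 0.418
vertex 3.621 0.208 -0.218
vertex 3.944 -0.33 0.611
endloop
endfacet
facet normal -0.124 -0.610 0.782
outer loop
vertex 3.065 -0.399 0.418
vertex 3.944 -0.33 0.611
vertex 2.683 1.186 1.594
endloop
endfacet
facet normal -0.125 -0.611 0.782
outer loop
vertex 2.683 1.186 1.594
vertex 3.944 -0.33 0.611
vertex 3.562 1.254 1.788
endloop
endfacet
facet normal -0.190 0.788 0.585
outer loop
vertex 2.683 1.186 1.594
vertex 3.562 1.254 1.788
vertex 3.239 1.792 0.958
endloop
endfacet
facet normal 0.190 -0.788 -0.585
outer loop
vertex 3.944 -0.33 0.611
vertex 3.621 0.208 -0.218
vertex 4.58 0.143 0.18
endloop
endfacet
facet normal 0.683 -0.322 0.655
outer loop
vertex 3.944 -0.33 0.611
vertex 4.58 0.143 0.18
vertex 3.562 1.254 1.788
endloop
endfacet
facet normal 0.684 -0.321 0.655
outer loop
vertex 3.562 1.254 1.788
vertex 4.58 0.143 0.18
vertex 4.198 1.728 1.356
endloop
endfacet
facet normal -0.190 0.788 0.585
outer loop
vertex 3.562 1.254 1.788
vertex 4.198 1.728 1.356
vertex 3.239 1.792 0.958
endloop
endfacet
facet normal 0.189 -0.788 -0.585
outer loop
vertex 4.58 0.143 0.18
vertex 3.621 0.208 -0.218
vertex 4.494 0.665 -0.551
endloop
endfacet
facet normal 0.977 0.210 0.035
outer loop
vertex 4.58 0.143 0.18
vertex 4.494 0.665 -0.551
vertex 4.198 1.728 1.356
endloop
endfacet
facet normal 0.977 0.210 0.035
outer loop
vertex 4.198 1.728 1.356
vertex 4.494 0.665 -0.551
vertex 4.112 2.25 0.625
endloop
endfacet
facet normal -0.190 0.788 0.585
outer loop
vertex 4.198 1.728 1.356
vertex 4.112 2.25 0.625
vertex 3.239 1.792 0.958
endloop
endfacet
facet normal -0.938 -0.274 0.211
outer loop
vertex -2.056 1.038 -0.207
vertex -2.268 2.435 0.664
vertex -2.377 1.504 -1.032
endloop
endfacet
facet normal 0.128 -0.841 -0.525
outer loop
vertex -1.072 1.885 -1.324
vertex -2.056 1.038 -0.207
vertex -2.377 1.504 -1.032
endloop
endfacet
facet normal -0.938 -0.274 0.211
outer loop
vertex -2.377 1.504 -1.032
vertex -2.268 2.435 0.664
vertex -2.589 2.901 -0.16
endloop
endfacet
facet normal -0.321 0.466 -0.825
outer loop
vertex -2.589 2.901 -0.16
vertex -1.072 1.885 -1.324
vertex -2.377 1.504 -1.032
endloop
endfacet
facet normal 0.321 -0.466 0.825
outer loop
vertex -2.056 1.038 -0.207
vertex -0.963 2.816 0.372
vertex -2.268 2.435 0.664
endloop
endfacet
facet normal 0.128 -0.841 -0.525
outer loop
vertex -0.751 1.419 -0.5
vertex -2.056 1.038 -0.207
vertex -1.072 1.885 -1.324
endloop
endfacet
facet normal 0.321 -0.466 0.824
outer loop
vertex -0.751 1.419 -0.5
vertex -0.963 2.816 0.372
vertex -2.056 1.038 -0.207
endloop
endfacet
facet normal -0.128 0.841 0.526
outer loop
vertex -2.268 2.435 0.664
vertex -0.963 2.816 0.372
vertex -2.589 2.901 -0.16
endloop
endfacet
facet normal -0.321 0.465 -0.825
outer loop
vertex -1.284 3.282 -0.453
vertex -1.072 1.885 -1.324
vertex -2.589 2.901 -0.16
endloop
endfacet
facet normal -0.128 0.841 0.525
outer loop
vertex -2.589 2.901 -0.16
vertex -0.963 2.816 0.372
vertex -1.284 3.282 -0.453
endloop
endfacet
facet normal 0.938 0.274 -0.211
outer loop
vertex -1.284 3.282 -0.453
vertex -0.751 1.419 -0.5
vertex -1.072 1.885 -1.324
endloop
endfacet
facet normal 0.938 0.274 -0.210
outer loop
vertex -0.963 2.816 0.372
vertex -0.751 1.419 -0.5
vertex -1.284 3.282 -0.453
endloop
endfacet

endsolid


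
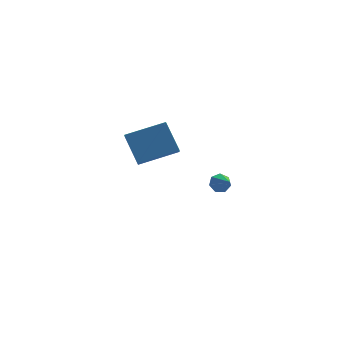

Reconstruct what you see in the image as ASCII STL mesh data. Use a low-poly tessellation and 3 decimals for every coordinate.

solid 
facet normal -0.956 -0.079 -0.281
outer loop
vertex -2.141 2.039 -1.569
vertex -2.621 3.192 -0.26
vertex -2.026 2.759 -2.162
endloop
endfacet
facet normal 0.265 -0.638 -0.723
outer loop
vertex 0.021 2.928 -1.56
vertex -2.141 2.039 -1.569
vertex -2.026 2.759 -2.162
endloop
endfacet
facet normal -0.956 -0.078 -0.281
outer loop
vertex -2.026 2.759 -2.162
vertex -2.621 3.192 -0.26
vertex -2.506 3.913 -0.852
endloop
endfacet
facet normal 0.122 0.767 -0.630
outer loop
vertex -2.506 3.913 -0.852
vertex 0.021 2.928 -1.56
vertex -2.026 2.759 -2.162
endloop
endfacet
facet normal -0.122 -0.767 0.630
outer loop
vertex -2.141 2.039 -1.569
vertex -0.574 3.361 0.342
vertex -2.621 3.192 -0.26
endloop
endfacet
facet normal 0.265 -0.637 -0.724
outer loop
vertex -0.094 2.207 -0.968
vertex -2.141 2.039 -1.569
vertex 0.021 2.928 -1.56
endloop
endfacet
facet normal -0.122 -0.767 0.630
outer loop
vertex -0.094 2.207 -0.968
vertex -0.574 3.361 0.342
vertex -2.141 2.039 -1.569
endloop
endfacet
facet normal -0.265 0.637 0.724
outer loop
vertex -2.621 3.192 -0.26
vertex -0.574 3.361 0.342
vertex -2.506 3.913 -0.852
endloop
endfacet
facet normal 0.122 0.767 -0.630
outer loop
vertex -0.459 4.081 -0.251
vertex 0.021 2.928 -1.56
vertex -2.506 3.913 -0.852
endloop
endfacet
facet normal -0.265 0.638 0.723
outer loop
vertex -2.506 3.913 -0.852
vertex -0.574 3.361 0.342
vertex -0.459 4.081 -0.251
endloop
endfacet
facet normal 0.956 0.079 0.281
outer loop
vertex -0.459 4.081 -0.251
vertex -0.094 2.207 -0.968
vertex 0.021 2.928 -1.56
endloop
endfacet
facet normal 0.956 0.079 0.281
outer loop
vertex -0.574 3.361 0.342
vertex -0.094 2.207 -0.968
vertex -0.459 4.081 -0.251
endloop
endfacet
facet normal -0.231 0.783 -0.577
outer loop
vertex 1.133 -3.095 -0.425
vertex 0.954 -2.828 0.009
vertex 1.452 -2.835 -0.2
endloop
endfacet
facet normal 0.731 -0.559 -0.390
outer loop
vertex 1.133 -3.095 -0.425
vertex 1.452 -2.835 -0.2
vertex 1.226 -3.752 0.691
endloop
endfacet
facet normal -0.231 0.784 -0.577
outer loop
vertex 1.452 -2.835 -0.2
vertex 0.954 -2.828 0.009
vertex 1.395 -2.57 0.183
endloop
endfacet
facet normal 0.980 -0.060 0.187
outer loop
vertex 1.452 -2.835 -0.2
vertex 1.395 -2.57 0.183
vertex 1.226 -3.752 0.691
endloop
endfacet
facet normal -0.230 0.783 -0.578
outer loop
vertex 1.395 -2.57 0.183
vertex 0.954 -2.828 0.009
vertex 1.006 -2.499 0.434
endloop
endfacet
facet normal 0.557 0.260 0.789
outer loop
vertex 1.395 -2.57 0.183
vertex 1.006 -2.499 0.434
vertex 1.226 -3.752 0.691
endloop
endfacet
facet normal -0.230 0.783 -0.578
outer loop
vertex 1.006 -2.499 0.434
vertex 0.954 -2.828 0.009
vertex 0.577 -2.676 0.365
endloop
endfacet
facet normal -0.220 0.159 0.962
outer loop
vertex 1.006 -2.499 0.434
vertex 0.577 -2.676 0.365
vertex 1.226 -3.752 0.691
endloop
endfacet
facet normal -0.231 0.782 -0.579
outer loop
vertex 0.577 -2.676 0.365
vertex 0.954 -2.828 0.009
vertex 0.432 -2.968 0.028
endloop
endfacet
facet normal -0.765 -0.286 0.577
outer loop
vertex 0.577 -2.676 0.365
vertex 0.432 -2.968 0.028
vertex 1.226 -3.752 0.691
endloop
endfacet
facet normal -0.231 0.783 -0.578
outer loop
vertex 0.432 -2.968 0.028
vertex 0.954 -2.828 0.009
vertex 0.68 -3.154 -0.323
endloop
endfacet
facet normal -0.667 -0.741 -0.078
outer loop
vertex 0.432 -2.968 0.028
vertex 0.68 -3.154 -0.323
vertex 1.226 -3.752 0.691
endloop
endfacet
facet normal -0.232 0.783 -0.577
outer loop
vertex 0.68 -3.154 -0.323
vertex 0.954 -2.828 0.009
vertex 1.133 -3.095 -0.425
endloop
endfacet
facet normal -0.002 -0.862 -0.507
outer loop
vertex 0.68 -3.154 -0.323
vertex 1.133 -3.095 -0.425
vertex 1.226 -3.752 0.691
endloop
endfacet

endsolid


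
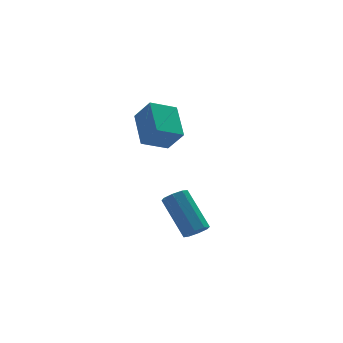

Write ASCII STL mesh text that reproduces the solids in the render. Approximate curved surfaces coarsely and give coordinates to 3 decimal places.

solid 
facet normal 0.105 -0.737 -0.668
outer loop
vertex -0.503 -1.746 -3.588
vertex -1.077 -1.901 -3.507
vertex -0.786 -1.526 -3.875
endloop
endfacet
facet normal 0.780 0.478 -0.403
outer loop
vertex -0.503 -1.746 -3.588
vertex -0.786 -1.526 -3.875
vertex -0.729 -0.183 -2.173
endloop
endfacet
facet normal 0.779 0.480 -0.405
outer loop
vertex -0.729 -0.183 -2.173
vertex -0.786 -1.526 -3.875
vertex -1.013 0.036 -2.46
endloop
endfacet
facet normal -0.107 0.736 0.668
outer loop
vertex -0.729 -0.183 -2.173
vertex -1.013 0.036 -2.46
vertex -1.303 -0.339 -2.093
endloop
endfacet
facet normal 0.107 -0.738 -0.667
outer loop
vertex -0.786 -1.526 -3.875
vertex -1.077 -1.901 -3.507
vertex -1.24 -1.527 -3.947
endloop
endfacet
facet normal 0.114 0.676 -0.728
outer loop
vertex -0.786 -1.526 -3.875
vertex -1.24 -1.527 -3.947
vertex -1.013 0.036 -2.46
endloop
endfacet
facet normal 0.116 0.676 -0.728
outer loop
vertex -1.013 0.036 -2.46
vertex -1.24 -1.527 -3.947
vertex -1.466 0.036 -2.532
endloop
endfacet
facet normal -0.106 0.736 0.668
outer loop
vertex -1.013 0.036 -2.46
vertex -1.466 0.036 -2.532
vertex -1.303 -0.339 -2.093
endloop
endfacet
facet normal 0.108 -0.737 -0.667
outer loop
vertex -1.24 -1.527 -3.947
vertex -1.077 -1.901 -3.507
vertex -1.598 -1.747 -3.762
endloop
endfacet
facet normal -0.617 0.477 -0.626
outer loop
vertex -1.24 -1.527 -3.947
vertex -1.598 -1.747 -3.762
vertex -1.466 0.036 -2.532
endloop
endfacet
facet normal -0.617 0.477 -0.626
outer loop
vertex -1.466 0.036 -2.532
vertex -1.598 -1.747 -3.762
vertex -1.824 -0.184 -2.347
endloop
endfacet
facet normal -0.107 0.736 0.668
outer loop
vertex -1.466 0.036 -2.532
vertex -1.824 -0.184 -2.347
vertex -1.303 -0.339 -2.093
endloop
endfacet
facet normal 0.108 -0.738 -0.666
outer loop
vertex -1.598 -1.747 -3.762
vertex -1.077 -1.901 -3.507
vertex -1.651 -2.057 -3.427
endloop
endfacet
facet normal -0.988 -0.001 -0.157
outer loop
vertex -1.598 -1.747 -3.762
vertex -1.651 -2.057 -3.427
vertex -1.824 -0.184 -2.347
endloop
endfacet
facet normal -0.988 -0.001 -0.157
outer loop
vertex -1.824 -0.184 -2.347
vertex -1.651 -2.057 -3.427
vertex -1.877 -0.494 -2.012
endloop
endfacet
facet normal -0.105 0.738 0.666
outer loop
vertex -1.824 -0.184 -2.347
vertex -1.877 -0.494 -2.012
vertex -1.303 -0.339 -2.093
endloop
endfacet
facet normal 0.107 -0.736 -0.668
outer loop
vertex -1.651 -2.057 -3.427
vertex -1.077 -1.901 -3.507
vertex -1.367 -2.276 -3.14
endloop
endfacet
facet normal -0.779 -0.479 0.405
outer loop
vertex -1.651 -2.057 -3.427
vertex -1.367 -2.276 -3.14
vertex -1.877 -0.494 -2.012
endloop
endfacet
facet normal -0.780 -0.478 0.403
outer loop
vertex -1.877 -0.494 -2.012
vertex -1.367 -2.276 -3.14
vertex -1.594 -0.714 -1.725
endloop
endfacet
facet normal -0.105 0.737 0.668
outer loop
vertex -1.877 -0.494 -2.012
vertex -1.594 -0.714 -1.725
vertex -1.303 -0.339 -2.093
endloop
endfacet
facet normal 0.106 -0.736 -0.668
outer loop
vertex -1.367 -2.276 -3.14
vertex -1.077 -1.901 -3.507
vertex -0.914 -2.276 -3.068
endloop
endfacet
facet normal -0.116 -0.676 0.728
outer loop
vertex -1.367 -2.276 -3.14
vertex -0.914 -2.276 -3.068
vertex -1.594 -0.714 -1.725
endloop
endfacet
facet normal -0.114 -0.676 0.728
outer loop
vertex -1.594 -0.714 -1.725
vertex -0.914 -2.276 -3.068
vertex -1.14 -0.713 -1.653
endloop
endfacet
facet normal -0.107 0.738 0.667
outer loop
vertex -1.594 -0.714 -1.725
vertex -1.14 -0.713 -1.653
vertex -1.303 -0.339 -2.093
endloop
endfacet
facet normal 0.107 -0.736 -0.668
outer loop
vertex -0.914 -2.276 -3.068
vertex -1.077 -1.901 -3.507
vertex -0.556 -2.056 -3.253
endloop
endfacet
facet normal 0.617 -0.477 0.626
outer loop
vertex -0.914 -2.276 -3.068
vertex -0.556 -2.056 -3.253
vertex -1.14 -0.713 -1.653
endloop
endfacet
facet normal 0.617 -0.477 0.626
outer loop
vertex -1.14 -0.713 -1.653
vertex -0.556 -2.056 -3.253
vertex -0.782 -0.493 -1.838
endloop
endfacet
facet normal -0.108 0.737 0.667
outer loop
vertex -1.14 -0.713 -1.653
vertex -0.782 -0.493 -1.838
vertex -1.303 -0.339 -2.093
endloop
endfacet
facet normal 0.105 -0.738 -0.666
outer loop
vertex -0.556 -2.056 -3.253
vertex -1.077 -1.901 -3.507
vertex -0.503 -1.746 -3.588
endloop
endfacet
facet normal 0.988 0.001 0.157
outer loop
vertex -0.556 -2.056 -3.253
vertex -0.503 -1.746 -3.588
vertex -0.782 -0.493 -1.838
endloop
endfacet
facet normal 0.988 0.001 0.157
outer loop
vertex -0.782 -0.493 -1.838
vertex -0.503 -1.746 -3.588
vertex -0.729 -0.183 -2.173
endloop
endfacet
facet normal -0.108 0.738 0.666
outer loop
vertex -0.782 -0.493 -1.838
vertex -0.729 -0.183 -2.173
vertex -1.303 -0.339 -2.093
endloop
endfacet
facet normal -0.334 0.499 -0.800
outer loop
vertex -1.117 3.214 -0.846
vertex -0.642 4.822 -0.042
vertex 0.144 3.131 -1.425
endloop
endfacet
facet normal -0.255 -0.865 -0.432
outer loop
vertex 0.582 2.478 -0.378
vertex -1.117 3.214 -0.846
vertex 0.144 3.131 -1.425
endloop
endfacet
facet normal -0.334 0.499 -0.800
outer loop
vertex 0.144 3.131 -1.425
vertex -0.642 4.822 -0.042
vertex 0.619 4.739 -0.621
endloop
endfacet
facet normal 0.907 -0.060 -0.417
outer loop
vertex 0.619 4.739 -0.621
vertex 0.582 2.478 -0.378
vertex 0.144 3.131 -1.425
endloop
endfacet
facet normal -0.907 0.060 0.417
outer loop
vertex -1.117 3.214 -0.846
vertex -0.204 4.169 1.005
vertex -0.642 4.822 -0.042
endloop
endfacet
facet normal -0.255 -0.865 -0.432
outer loop
vertex -0.679 2.561 0.201
vertex -1.117 3.214 -0.846
vertex 0.582 2.478 -0.378
endloop
endfacet
facet normal -0.907 0.060 0.417
outer loop
vertex -0.679 2.561 0.201
vertex -0.204 4.169 1.005
vertex -1.117 3.214 -0.846
endloop
endfacet
facet normal 0.255 0.865 0.432
outer loop
vertex -0.642 4.822 -0.042
vertex -0.204 4.169 1.005
vertex 0.619 4.739 -0.621
endloop
endfacet
facet normal 0.907 -0.060 -0.417
outer loop
vertex 1.057 4.086 0.426
vertex 0.582 2.478 -0.378
vertex 0.619 4.739 -0.621
endloop
endfacet
facet normal 0.255 0.865 0.432
outer loop
vertex 0.619 4.739 -0.621
vertex -0.204 4.169 1.005
vertex 1.057 4.086 0.426
endloop
endfacet
facet normal 0.334 -0.499 0.800
outer loop
vertex 1.057 4.086 0.426
vertex -0.679 2.561 0.201
vertex 0.582 2.478 -0.378
endloop
endfacet
facet normal 0.334 -0.499 0.800
outer loop
vertex -0.204 4.169 1.005
vertex -0.679 2.561 0.201
vertex 1.057 4.086 0.426
endloop
endfacet

endsolid


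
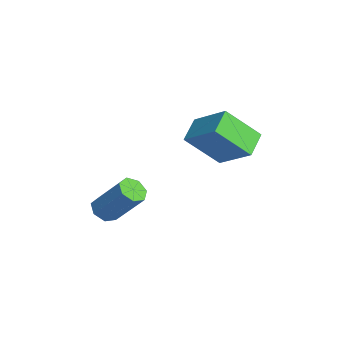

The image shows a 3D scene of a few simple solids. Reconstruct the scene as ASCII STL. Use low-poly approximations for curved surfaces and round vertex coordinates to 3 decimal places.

solid 
facet normal -0.779 0.487 0.395
outer loop
vertex 0.133 1.116 4.441
vertex 0.28 2.369 3.185
vertex -0.936 0.227 3.429
endloop
endfacet
facet normal -0.083 -0.704 0.706
outer loop
vertex -0.08 -0.309 2.995
vertex 0.133 1.116 4.441
vertex -0.936 0.227 3.429
endloop
endfacet
facet normal -0.779 0.487 0.395
outer loop
vertex -0.936 0.227 3.429
vertex 0.28 2.369 3.185
vertex -0.79 1.479 2.173
endloop
endfacet
facet normal -0.622 -0.517 -0.588
outer loop
vertex -0.79 1.479 2.173
vertex -0.08 -0.309 2.995
vertex -0.936 0.227 3.429
endloop
endfacet
facet normal 0.622 0.517 0.588
outer loop
vertex 0.133 1.116 4.441
vertex 1.136 1.833 2.751
vertex 0.28 2.369 3.185
endloop
endfacet
facet normal -0.082 -0.704 0.706
outer loop
vertex 0.99 0.581 4.007
vertex 0.133 1.116 4.441
vertex -0.08 -0.309 2.995
endloop
endfacet
facet normal 0.621 0.518 0.588
outer loop
vertex 0.99 0.581 4.007
vertex 1.136 1.833 2.751
vertex 0.133 1.116 4.441
endloop
endfacet
facet normal 0.083 0.703 -0.706
outer loop
vertex 0.28 2.369 3.185
vertex 1.136 1.833 2.751
vertex -0.79 1.479 2.173
endloop
endfacet
facet normal -0.621 -0.517 -0.589
outer loop
vertex 0.067 0.944 1.739
vertex -0.08 -0.309 2.995
vertex -0.79 1.479 2.173
endloop
endfacet
facet normal 0.082 0.704 -0.705
outer loop
vertex -0.79 1.479 2.173
vertex 1.136 1.833 2.751
vertex 0.067 0.944 1.739
endloop
endfacet
facet normal 0.779 -0.487 -0.395
outer loop
vertex 0.067 0.944 1.739
vertex 0.99 0.581 4.007
vertex -0.08 -0.309 2.995
endloop
endfacet
facet normal 0.779 -0.487 -0.395
outer loop
vertex 1.136 1.833 2.751
vertex 0.99 0.581 4.007
vertex 0.067 0.944 1.739
endloop
endfacet
facet normal -0.368 -0.508 -0.779
outer loop
vertex -0.471 -3.472 -0.8
vertex -0.86 -3.028 -0.906
vertex -0.305 -3.099 -1.122
endloop
endfacet
facet normal 0.873 -0.477 -0.102
outer loop
vertex -0.471 -3.472 -0.8
vertex -0.305 -3.099 -1.122
vertex 0.208 -2.537 0.632
endloop
endfacet
facet normal 0.872 -0.479 -0.102
outer loop
vertex 0.208 -2.537 0.632
vertex -0.305 -3.099 -1.122
vertex 0.375 -2.164 0.309
endloop
endfacet
facet normal 0.370 0.508 0.778
outer loop
vertex 0.208 -2.537 0.632
vertex 0.375 -2.164 0.309
vertex -0.18 -2.092 0.526
endloop
endfacet
facet normal -0.368 -0.508 -0.779
outer loop
vertex -0.305 -3.099 -1.122
vertex -0.86 -3.028 -0.906
vertex -0.556 -2.672 -1.282
endloop
endfacet
facet normal 0.794 0.261 -0.548
outer loop
vertex -0.305 -3.099 -1.122
vertex -0.556 -2.672 -1.282
vertex 0.375 -2.164 0.309
endloop
endfacet
facet normal 0.793 0.264 -0.549
outer loop
vertex 0.375 -2.164 0.309
vertex -0.556 -2.672 -1.282
vertex 0.123 -1.737 0.15
endloop
endfacet
facet normal 0.370 0.508 0.778
outer loop
vertex 0.375 -2.164 0.309
vertex 0.123 -1.737 0.15
vertex -0.18 -2.092 0.526
endloop
endfacet
facet normal -0.369 -0.507 -0.779
outer loop
vertex -0.556 -2.672 -1.282
vertex -0.86 -3.028 -0.906
vertex -1.036 -2.513 -1.158
endloop
endfacet
facet normal 0.117 0.805 -0.581
outer loop
vertex -0.556 -2.672 -1.282
vertex -1.036 -2.513 -1.158
vertex 0.123 -1.737 0.15
endloop
endfacet
facet normal 0.118 0.805 -0.582
outer loop
vertex 0.123 -1.737 0.15
vertex -1.036 -2.513 -1.158
vertex -0.357 -1.578 0.273
endloop
endfacet
facet normal 0.368 0.510 0.778
outer loop
vertex 0.123 -1.737 0.15
vertex -0.357 -1.578 0.273
vertex -0.18 -2.092 0.526
endloop
endfacet
facet normal -0.369 -0.507 -0.779
outer loop
vertex -1.036 -2.513 -1.158
vertex -0.86 -3.028 -0.906
vertex -1.383 -2.741 -0.845
endloop
endfacet
facet normal -0.647 0.741 -0.177
outer loop
vertex -1.036 -2.513 -1.158
vertex -1.383 -2.741 -0.845
vertex -0.357 -1.578 0.273
endloop
endfacet
facet normal -0.647 0.741 -0.177
outer loop
vertex -0.357 -1.578 0.273
vertex -1.383 -2.741 -0.845
vertex -0.704 -1.806 0.587
endloop
endfacet
facet normal 0.369 0.510 0.777
outer loop
vertex -0.357 -1.578 0.273
vertex -0.704 -1.806 0.587
vertex -0.18 -2.092 0.526
endloop
endfacet
facet normal -0.370 -0.509 -0.778
outer loop
vertex -1.383 -2.741 -0.845
vertex -0.86 -3.028 -0.906
vertex -1.336 -3.185 -0.577
endloop
endfacet
facet normal -0.925 0.120 0.360
outer loop
vertex -1.383 -2.741 -0.845
vertex -1.336 -3.185 -0.577
vertex -0.704 -1.806 0.587
endloop
endfacet
facet normal -0.925 0.120 0.360
outer loop
vertex -0.704 -1.806 0.587
vertex -1.336 -3.185 -0.577
vertex -0.657 -2.25 0.855
endloop
endfacet
facet normal 0.368 0.509 0.778
outer loop
vertex -0.704 -1.806 0.587
vertex -0.657 -2.25 0.855
vertex -0.18 -2.092 0.526
endloop
endfacet
facet normal -0.369 -0.509 -0.777
outer loop
vertex -1.336 -3.185 -0.577
vertex -0.86 -3.028 -0.906
vertex -0.93 -3.51 -0.557
endloop
endfacet
facet normal -0.506 -0.593 0.627
outer loop
vertex -1.336 -3.185 -0.577
vertex -0.93 -3.51 -0.557
vertex -0.657 -2.25 0.855
endloop
endfacet
facet normal -0.506 -0.593 0.627
outer loop
vertex -0.657 -2.25 0.855
vertex -0.93 -3.51 -0.557
vertex -0.251 -2.575 0.875
endloop
endfacet
facet normal 0.369 0.508 0.778
outer loop
vertex -0.657 -2.25 0.855
vertex -0.251 -2.575 0.875
vertex -0.18 -2.092 0.526
endloop
endfacet
facet normal -0.369 -0.509 -0.777
outer loop
vertex -0.93 -3.51 -0.557
vertex -0.86 -3.028 -0.906
vertex -0.471 -3.472 -0.8
endloop
endfacet
facet normal 0.294 -0.858 0.421
outer loop
vertex -0.93 -3.51 -0.557
vertex -0.471 -3.472 -0.8
vertex -0.251 -2.575 0.875
endloop
endfacet
facet normal 0.294 -0.858 0.421
outer loop
vertex -0.251 -2.575 0.875
vertex -0.471 -3.472 -0.8
vertex 0.208 -2.537 0.632
endloop
endfacet
facet normal 0.370 0.508 0.778
outer loop
vertex -0.251 -2.575 0.875
vertex 0.208 -2.537 0.632
vertex -0.18 -2.092 0.526
endloop
endfacet

endsolid


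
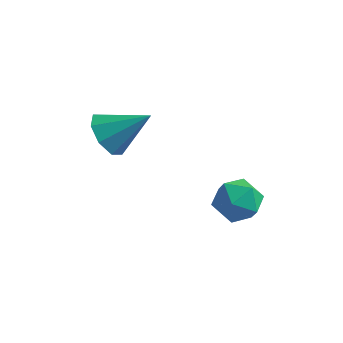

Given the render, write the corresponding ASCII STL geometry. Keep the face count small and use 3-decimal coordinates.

solid 
facet normal -0.640 0.531 0.555
outer loop
vertex 0.964 0.788 -2.706
vertex 0.132 0.347 -3.242
vertex 0.513 -0.13 -2.347
endloop
endfacet
facet normal -0.045 0.383 0.923
outer loop
vertex 0.964 0.788 -2.706
vertex 0.513 -0.13 -2.347
vertex 1.591 -0.017 -2.341
endloop
endfacet
facet normal 0.509 0.652 0.562
outer loop
vertex 0.964 0.788 -2.706
vertex 1.591 -0.017 -2.341
vertex 1.875 0.53 -3.232
endloop
endfacet
facet normal 0.257 0.966 -0.028
outer loop
vertex 0.964 0.788 -2.706
vertex 1.875 0.53 -3.232
vertex 0.974 0.754 -3.789
endloop
endfacet
facet normal -0.452 0.892 -0.032
outer loop
vertex 0.964 0.788 -2.706
vertex 0.974 0.754 -3.789
vertex 0.132 0.347 -3.242
endloop
endfacet
facet normal 0.029 -0.326 0.945
outer loop
vertex 1.591 -0.017 -2.341
vertex 0.513 -0.13 -2.347
vertex 1.146 -0.954 -2.651
endloop
endfacet
facet normal -0.932 -0.087 0.351
outer loop
vertex 0.513 -0.13 -2.347
vertex 0.132 0.347 -3.242
vertex 0.245 -0.73 -3.208
endloop
endfacet
facet normal -0.629 0.497 -0.598
outer loop
vertex 0.132 0.347 -3.242
vertex 0.974 0.754 -3.789
vertex 0.529 -0.183 -4.099
endloop
endfacet
facet normal 0.519 0.617 -0.592
outer loop
vertex 0.974 0.754 -3.789
vertex 1.875 0.53 -3.232
vertex 1.607 -0.07 -4.093
endloop
endfacet
facet normal 0.926 0.109 0.362
outer loop
vertex 1.875 0.53 -3.232
vertex 1.591 -0.017 -2.341
vertex 1.988 -0.547 -3.198
endloop
endfacet
facet normal -0.257 -0.966 0.028
outer loop
vertex 1.156 -0.988 -3.734
vertex 1.146 -0.954 -2.651
vertex 0.245 -0.73 -3.208
endloop
endfacet
facet normal -0.509 -0.652 -0.562
outer loop
vertex 1.156 -0.988 -3.734
vertex 0.245 -0.73 -3.208
vertex 0.529 -0.183 -4.099
endloop
endfacet
facet normal 0.045 -0.383 -0.923
outer loop
vertex 1.156 -0.988 -3.734
vertex 0.529 -0.183 -4.099
vertex 1.607 -0.07 -4.093
endloop
endfacet
facet normal 0.640 -0.531 -0.555
outer loop
vertex 1.156 -0.988 -3.734
vertex 1.607 -0.07 -4.093
vertex 1.988 -0.547 -3.198
endloop
endfacet
facet normal 0.452 -0.892 0.032
outer loop
vertex 1.156 -0.988 -3.734
vertex 1.988 -0.547 -3.198
vertex 1.146 -0.954 -2.651
endloop
endfacet
facet normal -0.519 -0.617 0.592
outer loop
vertex 0.245 -0.73 -3.208
vertex 1.146 -0.954 -2.651
vertex 0.513 -0.13 -2.347
endloop
endfacet
facet normal -0.926 -0.109 -0.362
outer loop
vertex 0.529 -0.183 -4.099
vertex 0.245 -0.73 -3.208
vertex 0.132 0.347 -3.242
endloop
endfacet
facet normal -0.029 0.326 -0.945
outer loop
vertex 1.607 -0.07 -4.093
vertex 0.529 -0.183 -4.099
vertex 0.974 0.754 -3.789
endloop
endfacet
facet normal 0.932 0.087 -0.351
outer loop
vertex 1.988 -0.547 -3.198
vertex 1.607 -0.07 -4.093
vertex 1.875 0.53 -3.232
endloop
endfacet
facet normal 0.629 -0.497 0.598
outer loop
vertex 1.146 -0.954 -2.651
vertex 1.988 -0.547 -3.198
vertex 1.591 -0.017 -2.341
endloop
endfacet
facet normal -0.760 -0.283 -0.585
outer loop
vertex -3.006 -2.406 0.121
vertex -3.539 -1.559 0.404
vertex -2.869 -1.785 -0.358
endloop
endfacet
facet normal 0.896 -0.377 -0.233
outer loop
vertex -3.006 -2.406 0.121
vertex -2.869 -1.785 -0.358
vertex -2.041 -1.001 1.556
endloop
endfacet
facet normal -0.760 -0.283 -0.585
outer loop
vertex -2.869 -1.785 -0.358
vertex -3.539 -1.559 0.404
vertex -3.124 -1.032 -0.391
endloop
endfacet
facet normal 0.841 0.264 -0.472
outer loop
vertex -2.869 -1.785 -0.358
vertex -3.124 -1.032 -0.391
vertex -2.041 -1.001 1.556
endloop
endfacet
facet normal -0.761 -0.283 -0.584
outer loop
vertex -3.124 -1.032 -0.391
vertex -3.539 -1.559 0.404
vertex -3.623 -0.587 0.043
endloop
endfacet
facet normal 0.488 0.825 -0.285
outer loop
vertex -3.124 -1.032 -0.391
vertex -3.623 -0.587 0.043
vertex -2.041 -1.001 1.556
endloop
endfacet
facet normal -0.761 -0.283 -0.584
outer loop
vertex -3.623 -0.587 0.043
vertex -3.539 -1.559 0.404
vertex -4.072 -0.712 0.688
endloop
endfacet
facet normal 0.045 0.974 0.220
outer loop
vertex -3.623 -0.587 0.043
vertex -4.072 -0.712 0.688
vertex -2.041 -1.001 1.556
endloop
endfacet
facet normal -0.761 -0.283 -0.584
outer loop
vertex -4.072 -0.712 0.688
vertex -3.539 -1.559 0.404
vertex -4.209 -1.333 1.167
endloop
endfacet
facet normal -0.230 0.626 0.746
outer loop
vertex -4.072 -0.712 0.688
vertex -4.209 -1.333 1.167
vertex -2.041 -1.001 1.556
endloop
endfacet
facet normal -0.761 -0.282 -0.584
outer loop
vertex -4.209 -1.333 1.167
vertex -3.539 -1.559 0.404
vertex -3.954 -2.086 1.199
endloop
endfacet
facet normal -0.174 -0.017 0.985
outer loop
vertex -4.209 -1.333 1.167
vertex -3.954 -2.086 1.199
vertex -2.041 -1.001 1.556
endloop
endfacet
facet normal -0.760 -0.284 -0.585
outer loop
vertex -3.954 -2.086 1.199
vertex -3.539 -1.559 0.404
vertex -3.455 -2.53 0.766
endloop
endfacet
facet normal 0.178 -0.577 0.797
outer loop
vertex -3.954 -2.086 1.199
vertex -3.455 -2.53 0.766
vertex -2.041 -1.001 1.556
endloop
endfacet
facet normal -0.761 -0.284 -0.584
outer loop
vertex -3.455 -2.53 0.766
vertex -3.539 -1.559 0.404
vertex -3.006 -2.406 0.121
endloop
endfacet
facet normal 0.622 -0.726 0.293
outer loop
vertex -3.455 -2.53 0.766
vertex -3.006 -2.406 0.121
vertex -2.041 -1.001 1.556
endloop
endfacet

endsolid


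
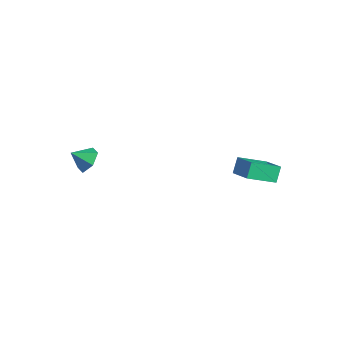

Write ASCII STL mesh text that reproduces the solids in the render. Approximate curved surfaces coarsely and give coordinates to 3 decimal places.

solid 
facet normal 0.374 0.681 -0.629
outer loop
vertex -1.194 -3.061 1.509
vertex -1.538 -3.485 0.845
vertex -1.989 -2.87 1.243
endloop
endfacet
facet normal -0.265 0.207 0.942
outer loop
vertex -1.194 -3.061 1.509
vertex -1.989 -2.87 1.243
vertex -1.962 -4.255 1.555
endloop
endfacet
facet normal 0.374 0.681 -0.629
outer loop
vertex -1.989 -2.87 1.243
vertex -1.538 -3.485 0.845
vertex -2.333 -3.294 0.579
endloop
endfacet
facet normal -0.904 0.077 0.420
outer loop
vertex -1.989 -2.87 1.243
vertex -2.333 -3.294 0.579
vertex -1.962 -4.255 1.555
endloop
endfacet
facet normal 0.374 0.682 -0.628
outer loop
vertex -2.333 -3.294 0.579
vertex -1.538 -3.485 0.845
vertex -1.883 -3.908 0.18
endloop
endfacet
facet normal -0.845 -0.505 -0.176
outer loop
vertex -2.333 -3.294 0.579
vertex -1.883 -3.908 0.18
vertex -1.962 -4.255 1.555
endloop
endfacet
facet normal 0.376 0.681 -0.628
outer loop
vertex -1.883 -3.908 0.18
vertex -1.538 -3.485 0.845
vertex -1.088 -4.1 0.447
endloop
endfacet
facet normal -0.147 -0.957 -0.250
outer loop
vertex -1.883 -3.908 0.18
vertex -1.088 -4.1 0.447
vertex -1.962 -4.255 1.555
endloop
endfacet
facet normal 0.374 0.681 -0.629
outer loop
vertex -1.088 -4.1 0.447
vertex -1.538 -3.485 0.845
vertex -0.743 -3.676 1.111
endloop
endfacet
facet normal 0.492 -0.827 0.272
outer loop
vertex -1.088 -4.1 0.447
vertex -0.743 -3.676 1.111
vertex -1.962 -4.255 1.555
endloop
endfacet
facet normal 0.374 0.681 -0.629
outer loop
vertex -0.743 -3.676 1.111
vertex -1.538 -3.485 0.845
vertex -1.194 -3.061 1.509
endloop
endfacet
facet normal 0.432 -0.245 0.868
outer loop
vertex -0.743 -3.676 1.111
vertex -1.194 -3.061 1.509
vertex -1.962 -4.255 1.555
endloop
endfacet
facet normal -0.326 0.525 0.786
outer loop
vertex 4.245 2.892 1.662
vertex 4.709 4.482 0.794
vertex 2.959 2.953 1.088
endloop
endfacet
facet normal -0.248 -0.850 0.465
outer loop
vertex 3.291 2.418 0.286
vertex 4.245 2.892 1.662
vertex 2.959 2.953 1.088
endloop
endfacet
facet normal -0.326 0.525 0.786
outer loop
vertex 2.959 2.953 1.088
vertex 4.709 4.482 0.794
vertex 3.423 4.543 0.22
endloop
endfacet
facet normal -0.912 0.044 -0.407
outer loop
vertex 3.423 4.543 0.22
vertex 3.291 2.418 0.286
vertex 2.959 2.953 1.088
endloop
endfacet
facet normal 0.912 -0.044 0.407
outer loop
vertex 4.245 2.892 1.662
vertex 5.041 3.947 -0.008
vertex 4.709 4.482 0.794
endloop
endfacet
facet normal -0.248 -0.850 0.465
outer loop
vertex 4.577 2.357 0.86
vertex 4.245 2.892 1.662
vertex 3.291 2.418 0.286
endloop
endfacet
facet normal 0.912 -0.044 0.407
outer loop
vertex 4.577 2.357 0.86
vertex 5.041 3.947 -0.008
vertex 4.245 2.892 1.662
endloop
endfacet
facet normal 0.248 0.850 -0.465
outer loop
vertex 4.709 4.482 0.794
vertex 5.041 3.947 -0.008
vertex 3.423 4.543 0.22
endloop
endfacet
facet normal -0.912 0.044 -0.407
outer loop
vertex 3.755 4.008 -0.582
vertex 3.291 2.418 0.286
vertex 3.423 4.543 0.22
endloop
endfacet
facet normal 0.248 0.850 -0.465
outer loop
vertex 3.423 4.543 0.22
vertex 5.041 3.947 -0.008
vertex 3.755 4.008 -0.582
endloop
endfacet
facet normal 0.326 -0.525 -0.786
outer loop
vertex 3.755 4.008 -0.582
vertex 4.577 2.357 0.86
vertex 3.291 2.418 0.286
endloop
endfacet
facet normal 0.326 -0.525 -0.786
outer loop
vertex 5.041 3.947 -0.008
vertex 4.577 2.357 0.86
vertex 3.755 4.008 -0.582
endloop
endfacet

endsolid


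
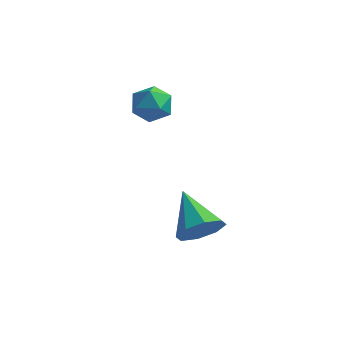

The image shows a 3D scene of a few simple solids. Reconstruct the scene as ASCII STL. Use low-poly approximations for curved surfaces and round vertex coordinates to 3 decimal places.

solid 
facet normal 0.608 -0.637 -0.473
outer loop
vertex 1.425 -0.05 -1.271
vertex 0.647 -0.258 -1.991
vertex 1.452 0.459 -1.922
endloop
endfacet
facet normal 0.465 0.688 0.557
outer loop
vertex 1.425 -0.05 -1.271
vertex 1.452 0.459 -1.922
vertex -0.667 1.118 -0.969
endloop
endfacet
facet normal 0.608 -0.638 -0.472
outer loop
vertex 1.452 0.459 -1.922
vertex 0.647 -0.258 -1.991
vertex 1.007 0.547 -2.614
endloop
endfacet
facet normal 0.274 0.960 -0.054
outer loop
vertex 1.452 0.459 -1.922
vertex 1.007 0.547 -2.614
vertex -0.667 1.118 -0.969
endloop
endfacet
facet normal 0.608 -0.638 -0.473
outer loop
vertex 1.007 0.547 -2.614
vertex 0.647 -0.258 -1.991
vertex 0.351 0.164 -2.94
endloop
endfacet
facet normal -0.226 0.826 -0.516
outer loop
vertex 1.007 0.547 -2.614
vertex 0.351 0.164 -2.94
vertex -0.667 1.118 -0.969
endloop
endfacet
facet normal 0.608 -0.637 -0.473
outer loop
vertex 0.351 0.164 -2.94
vertex 0.647 -0.258 -1.991
vertex -0.131 -0.467 -2.71
endloop
endfacet
facet normal -0.744 0.364 -0.560
outer loop
vertex 0.351 0.164 -2.94
vertex -0.131 -0.467 -2.71
vertex -0.667 1.118 -0.969
endloop
endfacet
facet normal 0.608 -0.637 -0.473
outer loop
vertex -0.131 -0.467 -2.71
vertex 0.647 -0.258 -1.991
vertex -0.158 -0.976 -2.059
endloop
endfacet
facet normal -0.975 -0.153 -0.160
outer loop
vertex -0.131 -0.467 -2.71
vertex -0.158 -0.976 -2.059
vertex -0.667 1.118 -0.969
endloop
endfacet
facet normal 0.608 -0.637 -0.473
outer loop
vertex -0.158 -0.976 -2.059
vertex 0.647 -0.258 -1.991
vertex 0.287 -1.064 -1.368
endloop
endfacet
facet normal -0.785 -0.425 0.451
outer loop
vertex -0.158 -0.976 -2.059
vertex 0.287 -1.064 -1.368
vertex -0.667 1.118 -0.969
endloop
endfacet
facet normal 0.608 -0.638 -0.474
outer loop
vertex 0.287 -1.064 -1.368
vertex 0.647 -0.258 -1.991
vertex 0.943 -0.681 -1.042
endloop
endfacet
facet normal -0.284 -0.291 0.914
outer loop
vertex 0.287 -1.064 -1.368
vertex 0.943 -0.681 -1.042
vertex -0.667 1.118 -0.969
endloop
endfacet
facet normal 0.609 -0.637 -0.474
outer loop
vertex 0.943 -0.681 -1.042
vertex 0.647 -0.258 -1.991
vertex 1.425 -0.05 -1.271
endloop
endfacet
facet normal 0.233 0.170 0.958
outer loop
vertex 0.943 -0.681 -1.042
vertex 1.425 -0.05 -1.271
vertex -0.667 1.118 -0.969
endloop
endfacet
facet normal 0.241 0.392 0.888
outer loop
vertex -2.735 3.28 3.442
vertex -2.569 2.383 3.793
vertex -1.842 2.886 3.374
endloop
endfacet
facet normal 0.400 0.844 0.359
outer loop
vertex -2.735 3.28 3.442
vertex -1.842 2.886 3.374
vertex -2.216 3.384 2.62
endloop
endfacet
facet normal -0.200 0.980 -0.002
outer loop
vertex -2.735 3.28 3.442
vertex -2.216 3.384 2.62
vertex -3.173 3.189 2.573
endloop
endfacet
facet normal -0.730 0.613 0.304
outer loop
vertex -2.735 3.28 3.442
vertex -3.173 3.189 2.573
vertex -3.391 2.57 3.298
endloop
endfacet
facet normal -0.457 0.249 0.854
outer loop
vertex -2.735 3.28 3.442
vertex -3.391 2.57 3.298
vertex -2.569 2.383 3.793
endloop
endfacet
facet normal 0.854 0.514 -0.084
outer loop
vertex -2.216 3.384 2.62
vertex -1.842 2.886 3.374
vertex -1.729 2.55 2.462
endloop
endfacet
facet normal 0.596 -0.217 0.773
outer loop
vertex -1.842 2.886 3.374
vertex -2.569 2.383 3.793
vertex -1.947 1.931 3.187
endloop
endfacet
facet normal -0.534 -0.448 0.717
outer loop
vertex -2.569 2.383 3.793
vertex -3.391 2.57 3.298
vertex -2.904 1.736 3.14
endloop
endfacet
facet normal -0.975 0.141 -0.173
outer loop
vertex -3.391 2.57 3.298
vertex -3.173 3.189 2.573
vertex -3.278 2.234 2.386
endloop
endfacet
facet normal -0.117 0.735 -0.668
outer loop
vertex -3.173 3.189 2.573
vertex -2.216 3.384 2.62
vertex -2.551 2.737 1.967
endloop
endfacet
facet normal 0.730 -0.613 -0.304
outer loop
vertex -2.385 1.84 2.318
vertex -1.729 2.55 2.462
vertex -1.947 1.931 3.187
endloop
endfacet
facet normal 0.200 -0.980 0.002
outer loop
vertex -2.385 1.84 2.318
vertex -1.947 1.931 3.187
vertex -2.904 1.736 3.14
endloop
endfacet
facet normal -0.400 -0.844 -0.359
outer loop
vertex -2.385 1.84 2.318
vertex -2.904 1.736 3.14
vertex -3.278 2.234 2.386
endloop
endfacet
facet normal -0.241 -0.392 -0.888
outer loop
vertex -2.385 1.84 2.318
vertex -3.278 2.234 2.386
vertex -2.551 2.737 1.967
endloop
endfacet
facet normal 0.457 -0.249 -0.854
outer loop
vertex -2.385 1.84 2.318
vertex -2.551 2.737 1.967
vertex -1.729 2.55 2.462
endloop
endfacet
facet normal 0.975 -0.141 0.173
outer loop
vertex -1.947 1.931 3.187
vertex -1.729 2.55 2.462
vertex -1.842 2.886 3.374
endloop
endfacet
facet normal 0.117 -0.735 0.668
outer loop
vertex -2.904 1.736 3.14
vertex -1.947 1.931 3.187
vertex -2.569 2.383 3.793
endloop
endfacet
facet normal -0.854 -0.514 0.084
outer loop
vertex -3.278 2.234 2.386
vertex -2.904 1.736 3.14
vertex -3.391 2.57 3.298
endloop
endfacet
facet normal -0.596 0.217 -0.773
outer loop
vertex -2.551 2.737 1.967
vertex -3.278 2.234 2.386
vertex -3.173 3.189 2.573
endloop
endfacet
facet normal 0.534 0.448 -0.717
outer loop
vertex -1.729 2.55 2.462
vertex -2.551 2.737 1.967
vertex -2.216 3.384 2.62
endloop
endfacet

endsolid
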